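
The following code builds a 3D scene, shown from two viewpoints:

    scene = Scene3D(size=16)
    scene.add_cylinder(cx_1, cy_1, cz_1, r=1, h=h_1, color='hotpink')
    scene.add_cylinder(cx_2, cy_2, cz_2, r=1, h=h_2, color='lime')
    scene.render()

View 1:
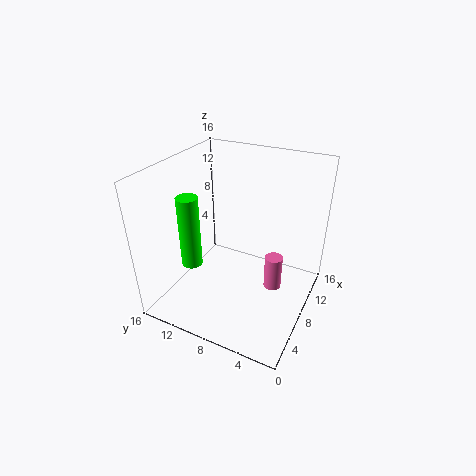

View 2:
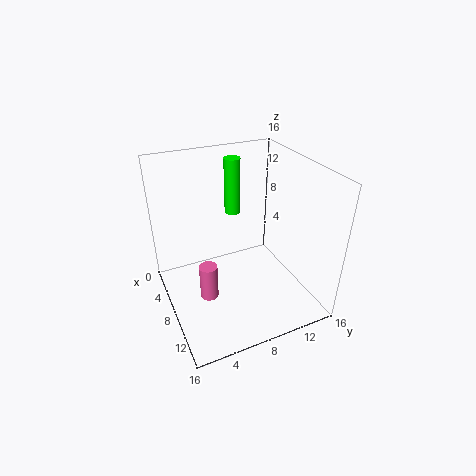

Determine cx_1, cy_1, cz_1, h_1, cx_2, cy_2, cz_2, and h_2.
cx_1 = 9
cy_1 = 4
cz_1 = 2
h_1 = 4
cx_2 = 2
cy_2 = 10
cz_2 = 8
h_2 = 7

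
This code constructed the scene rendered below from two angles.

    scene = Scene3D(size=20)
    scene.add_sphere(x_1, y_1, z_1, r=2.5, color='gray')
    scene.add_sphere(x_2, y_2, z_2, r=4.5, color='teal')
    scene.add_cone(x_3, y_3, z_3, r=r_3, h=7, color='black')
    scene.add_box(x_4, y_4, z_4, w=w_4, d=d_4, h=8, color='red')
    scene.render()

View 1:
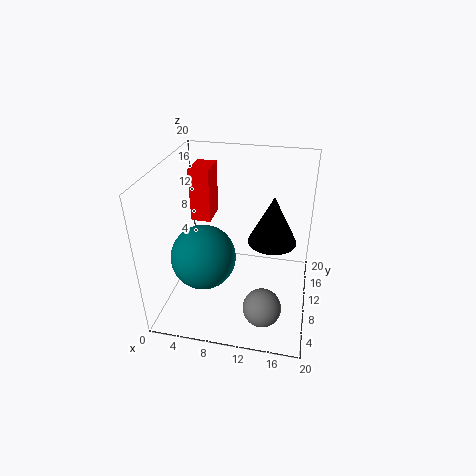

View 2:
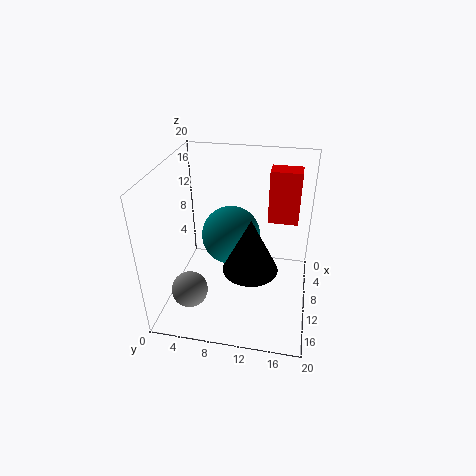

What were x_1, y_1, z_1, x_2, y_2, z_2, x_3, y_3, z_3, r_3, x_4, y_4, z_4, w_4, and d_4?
x_1 = 14.5
y_1 = 4
z_1 = 3.5
x_2 = 5.5
y_2 = 8
z_2 = 7.5
x_3 = 14.5
y_3 = 12.5
z_3 = 8.5
r_3 = 3.5
x_4 = 2
y_4 = 13.5
z_4 = 10
w_4 = 3
d_4 = 4.5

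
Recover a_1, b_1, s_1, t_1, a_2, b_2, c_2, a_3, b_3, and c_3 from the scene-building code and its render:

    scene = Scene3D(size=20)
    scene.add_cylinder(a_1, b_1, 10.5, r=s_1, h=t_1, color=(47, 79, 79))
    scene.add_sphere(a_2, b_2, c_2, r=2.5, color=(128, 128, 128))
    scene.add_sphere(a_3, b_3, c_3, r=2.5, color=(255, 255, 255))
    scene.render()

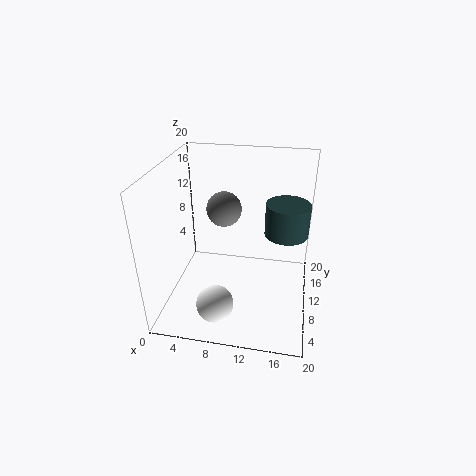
a_1 = 16.5
b_1 = 11.5
s_1 = 3
t_1 = 4.5
a_2 = 7.5
b_2 = 12.5
c_2 = 13
a_3 = 8
b_3 = 4
c_3 = 3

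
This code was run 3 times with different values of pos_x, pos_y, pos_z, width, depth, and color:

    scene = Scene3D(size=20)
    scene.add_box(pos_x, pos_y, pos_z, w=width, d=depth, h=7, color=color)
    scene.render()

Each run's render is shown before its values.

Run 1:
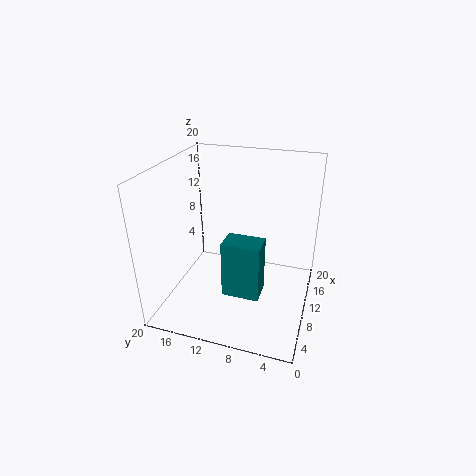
pos_x = 2
pos_y = 5
pos_z = 6.5
width = 3
depth = 4.5
color = 'teal'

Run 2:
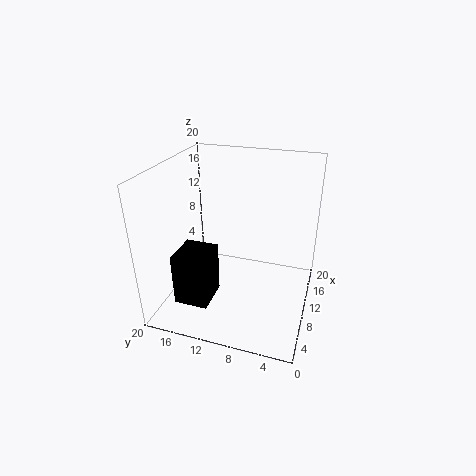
pos_x = 2.5
pos_y = 12
pos_z = 3
width = 5
depth = 4.5
color = 'black'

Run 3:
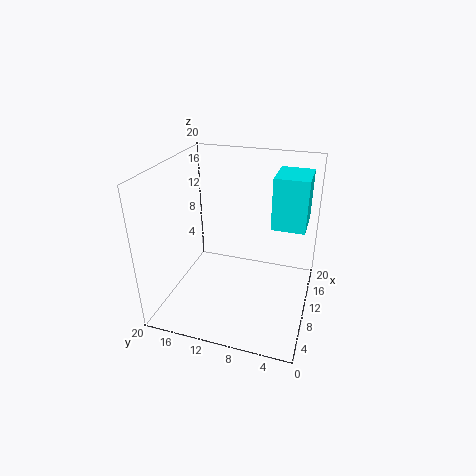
pos_x = 10
pos_y = 1
pos_z = 12
width = 5.5
depth = 4.5
color = 'cyan'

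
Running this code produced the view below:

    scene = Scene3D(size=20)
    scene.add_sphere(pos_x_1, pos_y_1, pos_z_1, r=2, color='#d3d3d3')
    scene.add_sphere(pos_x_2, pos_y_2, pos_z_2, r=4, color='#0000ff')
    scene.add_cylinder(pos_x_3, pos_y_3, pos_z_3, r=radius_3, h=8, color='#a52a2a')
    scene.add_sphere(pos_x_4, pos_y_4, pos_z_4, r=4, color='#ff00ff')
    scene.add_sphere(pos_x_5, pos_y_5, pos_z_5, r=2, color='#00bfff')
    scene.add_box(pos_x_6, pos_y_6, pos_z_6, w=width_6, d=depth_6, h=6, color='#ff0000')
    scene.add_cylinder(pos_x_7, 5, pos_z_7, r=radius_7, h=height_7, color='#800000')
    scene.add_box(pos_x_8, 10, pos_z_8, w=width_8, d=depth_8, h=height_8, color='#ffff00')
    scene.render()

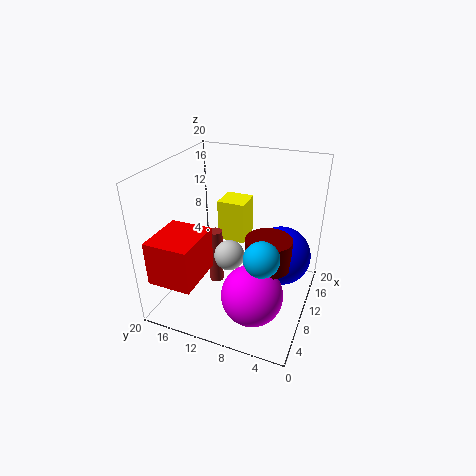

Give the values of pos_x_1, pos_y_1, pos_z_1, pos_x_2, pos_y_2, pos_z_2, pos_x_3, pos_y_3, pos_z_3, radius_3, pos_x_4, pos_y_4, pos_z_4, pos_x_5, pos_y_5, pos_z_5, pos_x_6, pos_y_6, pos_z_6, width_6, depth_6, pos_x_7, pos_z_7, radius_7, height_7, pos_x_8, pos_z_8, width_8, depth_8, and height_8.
pos_x_1 = 7; pos_y_1 = 10; pos_z_1 = 9; pos_x_2 = 11; pos_y_2 = 4; pos_z_2 = 8; pos_x_3 = 9; pos_y_3 = 13; pos_z_3 = 3; radius_3 = 1; pos_x_4 = 5; pos_y_4 = 6; pos_z_4 = 5; pos_x_5 = 2; pos_y_5 = 4; pos_z_5 = 13; pos_x_6 = 1; pos_y_6 = 13; pos_z_6 = 6; width_6 = 7; depth_6 = 6; pos_x_7 = 8; pos_z_7 = 8; radius_7 = 3; height_7 = 4; pos_x_8 = 12; pos_z_8 = 8; width_8 = 4; depth_8 = 4; height_8 = 6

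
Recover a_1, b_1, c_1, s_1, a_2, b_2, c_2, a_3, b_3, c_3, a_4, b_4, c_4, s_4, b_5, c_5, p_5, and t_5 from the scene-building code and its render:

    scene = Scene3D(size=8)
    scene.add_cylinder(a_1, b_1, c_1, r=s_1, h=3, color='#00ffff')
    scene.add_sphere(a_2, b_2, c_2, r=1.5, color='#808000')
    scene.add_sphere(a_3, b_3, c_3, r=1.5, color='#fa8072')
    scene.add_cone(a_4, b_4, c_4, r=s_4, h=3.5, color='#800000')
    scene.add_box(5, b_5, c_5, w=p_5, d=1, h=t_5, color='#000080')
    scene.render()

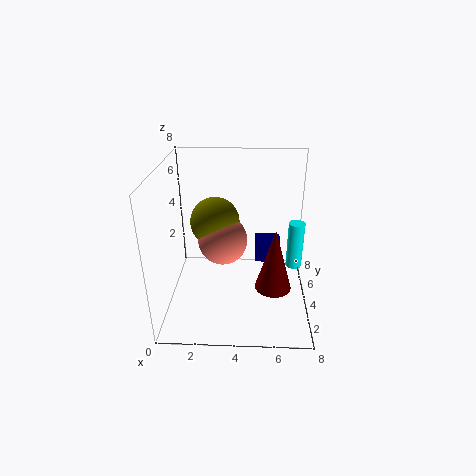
a_1 = 7.5; b_1 = 6; c_1 = 1; s_1 = 0.5; a_2 = 2.5; b_2 = 6; c_2 = 4; a_3 = 3; b_3 = 5.5; c_3 = 3; a_4 = 6; b_4 = 3; c_4 = 1.5; s_4 = 1; b_5 = 5.5; c_5 = 1.5; p_5 = 1.5; t_5 = 1.5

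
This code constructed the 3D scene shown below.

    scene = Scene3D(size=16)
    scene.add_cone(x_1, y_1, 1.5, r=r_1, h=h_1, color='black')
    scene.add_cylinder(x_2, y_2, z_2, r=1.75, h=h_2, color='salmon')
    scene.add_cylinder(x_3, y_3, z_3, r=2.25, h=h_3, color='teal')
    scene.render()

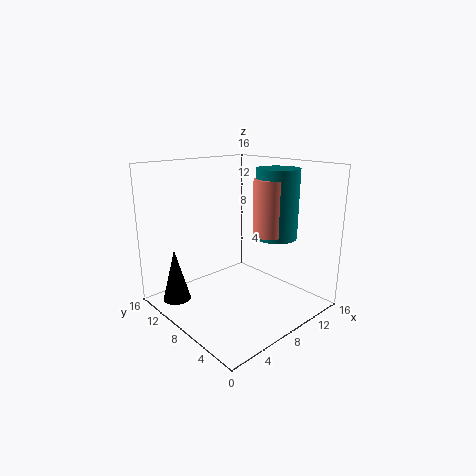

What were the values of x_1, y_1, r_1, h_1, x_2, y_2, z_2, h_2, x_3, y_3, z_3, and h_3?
x_1 = 1.75; y_1 = 11.25; r_1 = 1.5; h_1 = 5.75; x_2 = 9.25; y_2 = 4.5; z_2 = 9; h_2 = 5.75; x_3 = 10.25; y_3 = 4.5; z_3 = 8.5; h_3 = 7.25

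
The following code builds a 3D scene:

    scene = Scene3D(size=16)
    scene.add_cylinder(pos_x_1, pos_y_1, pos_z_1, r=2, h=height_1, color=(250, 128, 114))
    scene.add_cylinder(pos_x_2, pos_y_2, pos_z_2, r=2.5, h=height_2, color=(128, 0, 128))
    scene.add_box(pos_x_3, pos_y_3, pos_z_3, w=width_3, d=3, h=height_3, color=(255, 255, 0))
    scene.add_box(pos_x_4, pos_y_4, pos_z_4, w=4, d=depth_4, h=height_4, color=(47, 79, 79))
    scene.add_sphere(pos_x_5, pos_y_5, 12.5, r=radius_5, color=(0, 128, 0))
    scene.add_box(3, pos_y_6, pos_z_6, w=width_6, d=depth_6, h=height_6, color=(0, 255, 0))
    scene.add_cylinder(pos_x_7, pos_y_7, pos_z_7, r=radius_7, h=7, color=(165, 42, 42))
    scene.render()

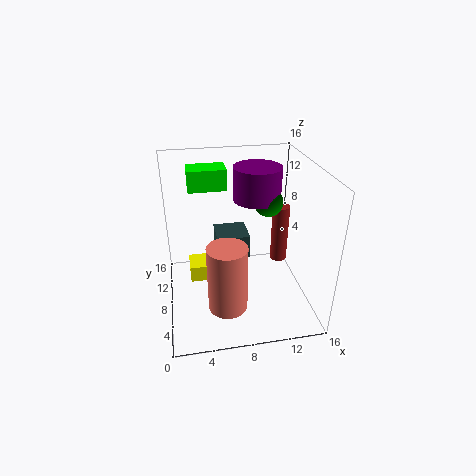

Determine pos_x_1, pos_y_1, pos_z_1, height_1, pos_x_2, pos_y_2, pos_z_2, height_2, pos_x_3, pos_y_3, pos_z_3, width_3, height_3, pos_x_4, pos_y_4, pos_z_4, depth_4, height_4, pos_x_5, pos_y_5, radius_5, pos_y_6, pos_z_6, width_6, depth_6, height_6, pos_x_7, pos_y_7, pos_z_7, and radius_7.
pos_x_1 = 6; pos_y_1 = 3; pos_z_1 = 3; height_1 = 7; pos_x_2 = 10; pos_y_2 = 8; pos_z_2 = 12.5; height_2 = 3.5; pos_x_3 = 2.5; pos_y_3 = 9.5; pos_z_3 = 1.5; width_3 = 4; height_3 = 2; pos_x_4 = 6; pos_y_4 = 10.5; pos_z_4 = 3.5; depth_4 = 4; height_4 = 3; pos_x_5 = 11; pos_y_5 = 7; radius_5 = 1.5; pos_y_6 = 12; pos_z_6 = 12; width_6 = 4.5; depth_6 = 3; height_6 = 2.5; pos_x_7 = 13.5; pos_y_7 = 10; pos_z_7 = 3.5; radius_7 = 1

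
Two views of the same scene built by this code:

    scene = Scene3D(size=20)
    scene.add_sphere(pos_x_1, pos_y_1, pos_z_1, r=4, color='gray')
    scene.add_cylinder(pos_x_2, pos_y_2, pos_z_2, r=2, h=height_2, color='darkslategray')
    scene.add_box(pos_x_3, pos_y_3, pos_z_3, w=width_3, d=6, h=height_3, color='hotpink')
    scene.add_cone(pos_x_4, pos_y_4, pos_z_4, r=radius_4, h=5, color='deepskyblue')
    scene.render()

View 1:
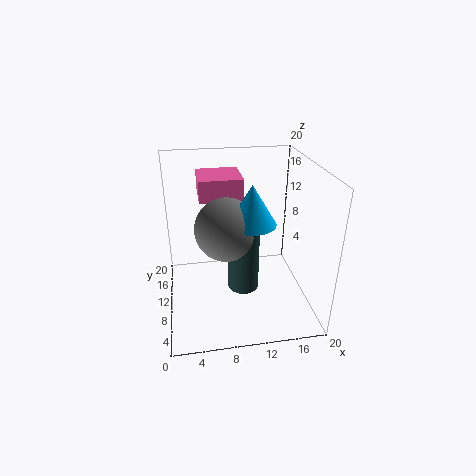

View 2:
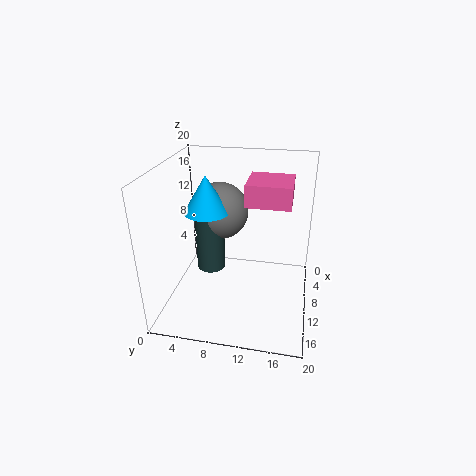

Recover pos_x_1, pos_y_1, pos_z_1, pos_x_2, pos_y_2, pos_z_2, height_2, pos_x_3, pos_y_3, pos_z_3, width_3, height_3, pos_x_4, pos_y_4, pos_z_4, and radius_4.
pos_x_1 = 8; pos_y_1 = 7; pos_z_1 = 13; pos_x_2 = 10; pos_y_2 = 6; pos_z_2 = 5; height_2 = 9; pos_x_3 = 5; pos_y_3 = 11; pos_z_3 = 15; width_3 = 6; height_3 = 3; pos_x_4 = 11; pos_y_4 = 6; pos_z_4 = 14; radius_4 = 3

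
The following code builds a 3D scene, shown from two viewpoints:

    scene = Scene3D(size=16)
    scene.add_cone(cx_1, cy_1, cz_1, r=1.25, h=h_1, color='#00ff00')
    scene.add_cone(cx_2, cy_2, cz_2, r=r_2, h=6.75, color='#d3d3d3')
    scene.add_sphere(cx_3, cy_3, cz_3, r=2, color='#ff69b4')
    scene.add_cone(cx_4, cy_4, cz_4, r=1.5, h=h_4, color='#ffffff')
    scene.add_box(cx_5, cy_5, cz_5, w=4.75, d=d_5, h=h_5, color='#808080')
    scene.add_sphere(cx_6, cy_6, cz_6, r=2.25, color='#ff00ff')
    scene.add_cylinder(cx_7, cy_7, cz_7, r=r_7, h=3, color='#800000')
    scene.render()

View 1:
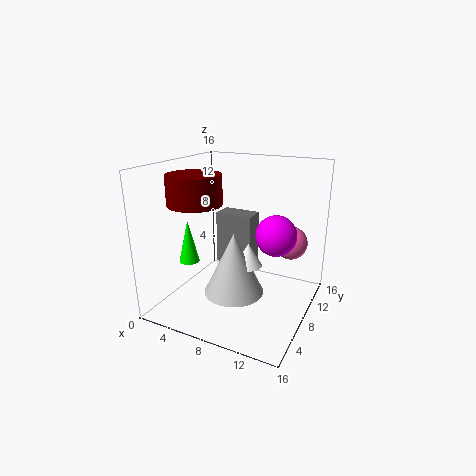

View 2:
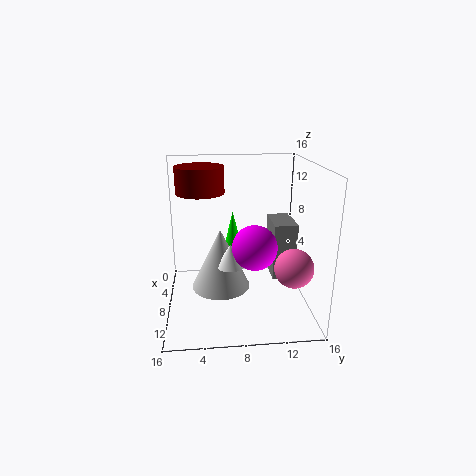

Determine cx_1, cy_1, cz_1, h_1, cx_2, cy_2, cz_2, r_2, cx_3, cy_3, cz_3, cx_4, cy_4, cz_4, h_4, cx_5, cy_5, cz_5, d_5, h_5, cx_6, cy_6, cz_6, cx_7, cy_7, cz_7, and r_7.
cx_1 = 1.25; cy_1 = 8; cz_1 = 3.75; h_1 = 5.25; cx_2 = 8.5; cy_2 = 6; cz_2 = 2.5; r_2 = 3.25; cx_3 = 12.5; cy_3 = 13.25; cz_3 = 6.25; cx_4 = 9.75; cy_4 = 7; cz_4 = 5.5; h_4 = 2.5; cx_5 = 2.75; cy_5 = 12.25; cz_5 = 2.25; d_5 = 2.75; h_5 = 6.75; cx_6 = 12; cy_6 = 9.25; cz_6 = 8.5; cx_7 = 5.25; cy_7 = 4; cz_7 = 12.5; r_7 = 2.75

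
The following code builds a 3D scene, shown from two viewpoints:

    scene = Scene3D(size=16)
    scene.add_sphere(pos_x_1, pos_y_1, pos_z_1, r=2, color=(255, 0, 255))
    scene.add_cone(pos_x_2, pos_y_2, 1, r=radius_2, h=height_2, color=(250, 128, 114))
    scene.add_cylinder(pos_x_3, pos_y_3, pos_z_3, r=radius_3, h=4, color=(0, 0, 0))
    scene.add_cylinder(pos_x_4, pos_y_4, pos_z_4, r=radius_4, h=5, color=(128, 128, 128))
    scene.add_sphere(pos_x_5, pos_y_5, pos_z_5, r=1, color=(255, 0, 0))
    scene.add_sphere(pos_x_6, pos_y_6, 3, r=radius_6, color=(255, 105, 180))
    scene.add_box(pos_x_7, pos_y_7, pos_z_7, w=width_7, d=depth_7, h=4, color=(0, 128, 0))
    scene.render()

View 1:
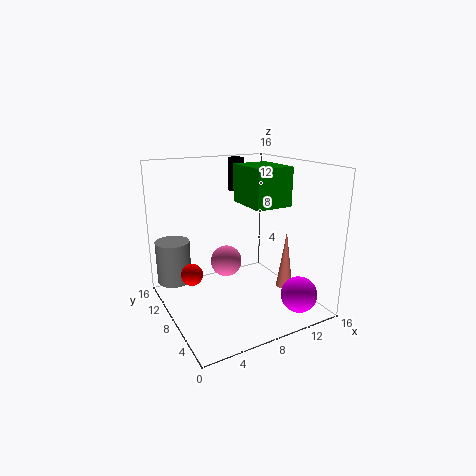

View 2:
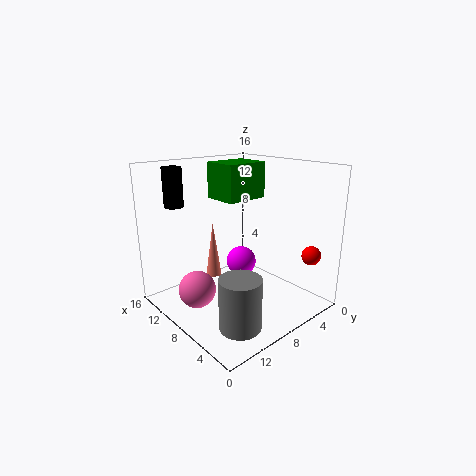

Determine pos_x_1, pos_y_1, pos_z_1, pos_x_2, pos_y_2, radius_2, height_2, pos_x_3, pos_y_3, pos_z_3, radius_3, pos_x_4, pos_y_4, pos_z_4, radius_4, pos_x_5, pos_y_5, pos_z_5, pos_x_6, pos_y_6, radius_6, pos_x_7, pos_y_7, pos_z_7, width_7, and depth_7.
pos_x_1 = 13; pos_y_1 = 3; pos_z_1 = 2; pos_x_2 = 14; pos_y_2 = 7; radius_2 = 1; height_2 = 7; pos_x_3 = 11; pos_y_3 = 14; pos_z_3 = 12; radius_3 = 1; pos_x_4 = 2; pos_y_4 = 13; pos_z_4 = 2; radius_4 = 2; pos_x_5 = 1; pos_y_5 = 4; pos_z_5 = 7; pos_x_6 = 9; pos_y_6 = 13; radius_6 = 2; pos_x_7 = 8; pos_y_7 = 4; pos_z_7 = 12; width_7 = 4; depth_7 = 5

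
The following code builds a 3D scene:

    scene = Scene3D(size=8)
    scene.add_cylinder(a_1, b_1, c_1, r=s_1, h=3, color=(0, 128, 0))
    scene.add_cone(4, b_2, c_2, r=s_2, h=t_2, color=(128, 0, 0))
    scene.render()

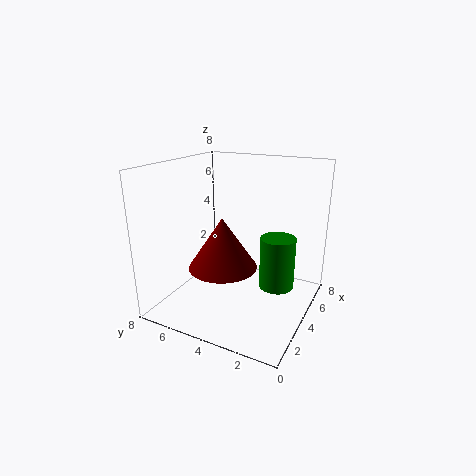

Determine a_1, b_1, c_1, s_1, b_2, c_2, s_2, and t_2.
a_1 = 5; b_1 = 2; c_1 = 1; s_1 = 1; b_2 = 5; c_2 = 2; s_2 = 2; t_2 = 3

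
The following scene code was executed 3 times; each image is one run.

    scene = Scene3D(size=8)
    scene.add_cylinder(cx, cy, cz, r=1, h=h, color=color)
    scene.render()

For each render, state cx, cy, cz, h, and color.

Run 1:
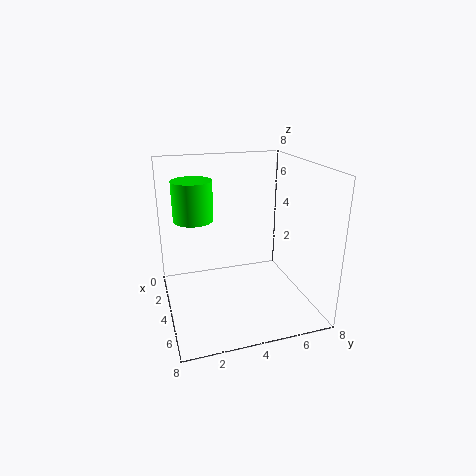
cx = 4.5
cy = 1.5
cz = 5.5
h = 2
color = 'lime'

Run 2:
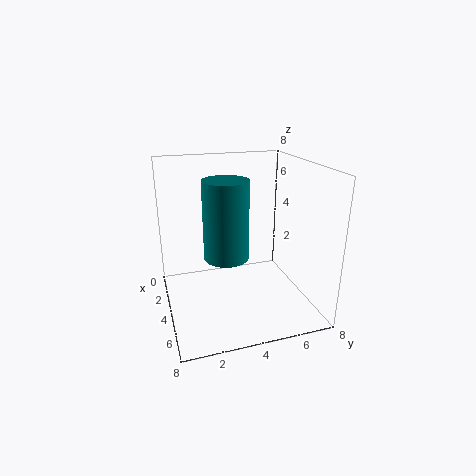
cx = 7
cy = 2.5
cz = 4.5
h = 3.5
color = 'teal'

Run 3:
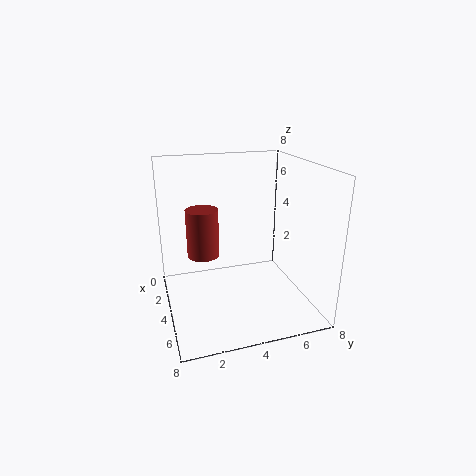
cx = 1.5
cy = 2.5
cz = 2
h = 3
color = 'brown'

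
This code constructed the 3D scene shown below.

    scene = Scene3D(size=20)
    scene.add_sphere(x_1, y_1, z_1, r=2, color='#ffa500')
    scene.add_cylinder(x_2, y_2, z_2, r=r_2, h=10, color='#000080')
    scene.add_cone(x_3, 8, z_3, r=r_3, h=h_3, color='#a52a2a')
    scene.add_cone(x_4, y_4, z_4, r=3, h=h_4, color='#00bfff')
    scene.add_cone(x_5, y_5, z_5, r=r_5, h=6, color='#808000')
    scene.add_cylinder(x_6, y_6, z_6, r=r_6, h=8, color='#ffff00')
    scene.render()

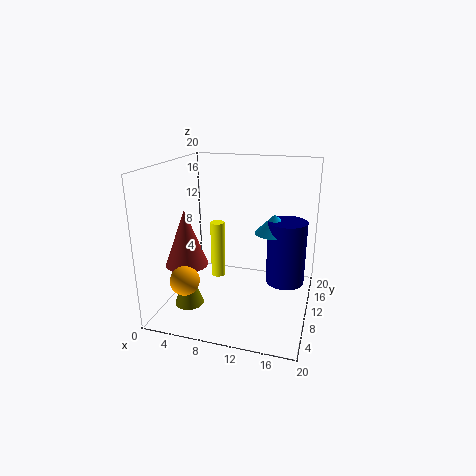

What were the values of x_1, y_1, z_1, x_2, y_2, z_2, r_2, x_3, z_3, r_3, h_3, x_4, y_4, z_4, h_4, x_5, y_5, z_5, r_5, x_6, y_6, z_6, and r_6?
x_1 = 4
y_1 = 5
z_1 = 5
x_2 = 16
y_2 = 16
z_2 = 1
r_2 = 3
x_3 = 3
z_3 = 6
r_3 = 3
h_3 = 8
x_4 = 14
y_4 = 16
z_4 = 9
h_4 = 3
x_5 = 4
y_5 = 6
z_5 = 1
r_5 = 2
x_6 = 7
y_6 = 10
z_6 = 4
r_6 = 1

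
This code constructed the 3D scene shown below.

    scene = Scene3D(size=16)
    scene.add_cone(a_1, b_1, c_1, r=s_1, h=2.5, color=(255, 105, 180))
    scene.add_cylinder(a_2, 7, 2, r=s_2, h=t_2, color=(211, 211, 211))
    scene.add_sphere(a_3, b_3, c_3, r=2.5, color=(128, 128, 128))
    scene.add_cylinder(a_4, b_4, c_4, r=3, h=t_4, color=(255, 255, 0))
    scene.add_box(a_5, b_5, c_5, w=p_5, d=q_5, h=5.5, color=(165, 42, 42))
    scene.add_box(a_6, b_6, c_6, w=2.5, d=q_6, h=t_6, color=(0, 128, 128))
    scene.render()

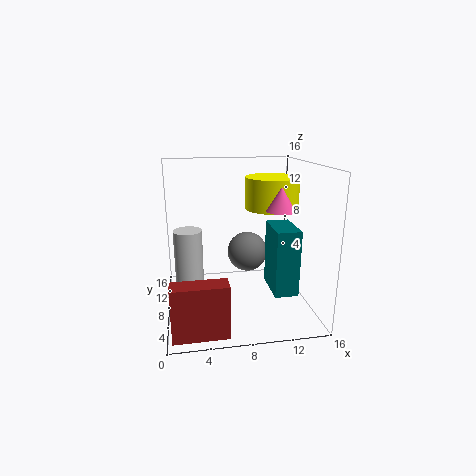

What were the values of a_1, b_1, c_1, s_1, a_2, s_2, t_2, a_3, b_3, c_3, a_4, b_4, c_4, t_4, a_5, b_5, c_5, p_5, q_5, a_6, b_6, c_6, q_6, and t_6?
a_1 = 12, b_1 = 5.5, c_1 = 11.5, s_1 = 1.5, a_2 = 2.5, s_2 = 1.5, t_2 = 7.5, a_3 = 10, b_3 = 12.5, c_3 = 4.5, a_4 = 12, b_4 = 9, c_4 = 11, t_4 = 3.5, a_5 = 0.5, b_5 = 0.5, c_5 = 0.5, p_5 = 5.5, q_5 = 2, a_6 = 11, b_6 = 3, c_6 = 3, q_6 = 4.5, t_6 = 7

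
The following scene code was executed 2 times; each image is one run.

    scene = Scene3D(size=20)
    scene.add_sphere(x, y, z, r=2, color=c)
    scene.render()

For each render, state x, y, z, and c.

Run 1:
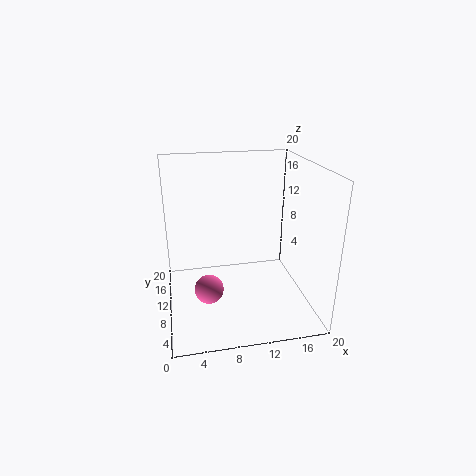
x = 5.5
y = 8
z = 3.5
c = 'hotpink'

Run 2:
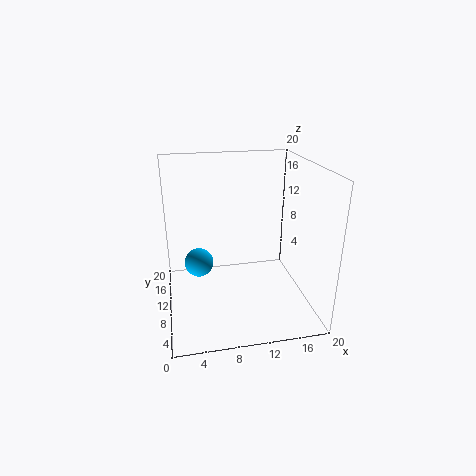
x = 4.5
y = 10.5
z = 6.5
c = 'deepskyblue'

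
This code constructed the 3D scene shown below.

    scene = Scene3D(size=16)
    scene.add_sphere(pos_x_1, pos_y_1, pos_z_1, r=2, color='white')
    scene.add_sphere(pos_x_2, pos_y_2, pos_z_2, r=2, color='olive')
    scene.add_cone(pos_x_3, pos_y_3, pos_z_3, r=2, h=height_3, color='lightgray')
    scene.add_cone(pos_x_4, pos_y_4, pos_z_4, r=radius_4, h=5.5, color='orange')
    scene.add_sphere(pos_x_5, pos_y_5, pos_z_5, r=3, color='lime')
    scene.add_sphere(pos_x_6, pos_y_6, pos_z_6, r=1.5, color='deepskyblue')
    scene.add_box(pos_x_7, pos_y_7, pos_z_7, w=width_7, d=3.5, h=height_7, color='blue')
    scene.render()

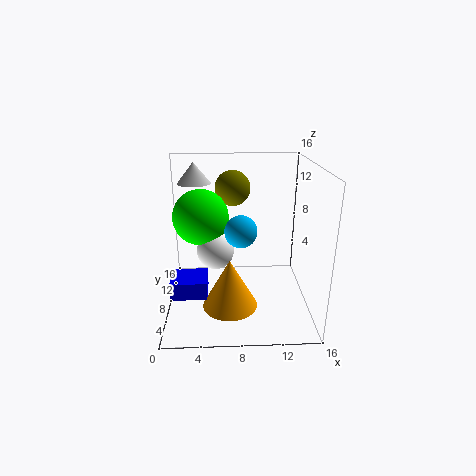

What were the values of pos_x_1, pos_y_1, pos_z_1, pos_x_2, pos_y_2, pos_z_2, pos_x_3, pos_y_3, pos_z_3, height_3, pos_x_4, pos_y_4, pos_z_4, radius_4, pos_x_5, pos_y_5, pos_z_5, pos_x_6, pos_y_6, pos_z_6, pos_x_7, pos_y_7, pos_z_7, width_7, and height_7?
pos_x_1 = 5.5, pos_y_1 = 7, pos_z_1 = 7, pos_x_2 = 7.5, pos_y_2 = 10.5, pos_z_2 = 13, pos_x_3 = 3, pos_y_3 = 13, pos_z_3 = 13, height_3 = 2.5, pos_x_4 = 7, pos_y_4 = 5.5, pos_z_4 = 1, radius_4 = 3, pos_x_5 = 4, pos_y_5 = 8, pos_z_5 = 10.5, pos_x_6 = 8, pos_y_6 = 2.5, pos_z_6 = 11, pos_x_7 = 0.5, pos_y_7 = 5, pos_z_7 = 2, width_7 = 4, height_7 = 2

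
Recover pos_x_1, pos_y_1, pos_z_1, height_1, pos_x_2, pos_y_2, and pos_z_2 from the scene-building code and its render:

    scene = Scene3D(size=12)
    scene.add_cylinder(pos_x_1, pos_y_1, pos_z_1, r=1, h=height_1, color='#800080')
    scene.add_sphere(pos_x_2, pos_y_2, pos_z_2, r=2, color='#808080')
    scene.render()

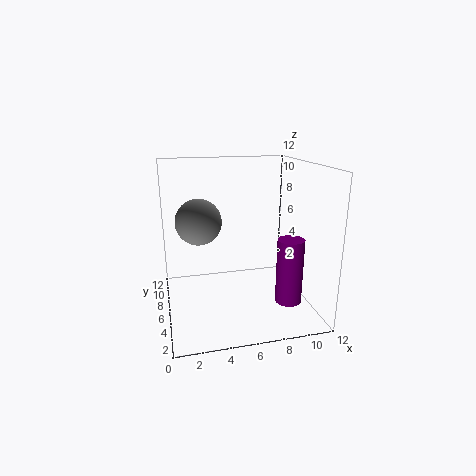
pos_x_1 = 9
pos_y_1 = 2
pos_z_1 = 2
height_1 = 5
pos_x_2 = 3
pos_y_2 = 8
pos_z_2 = 7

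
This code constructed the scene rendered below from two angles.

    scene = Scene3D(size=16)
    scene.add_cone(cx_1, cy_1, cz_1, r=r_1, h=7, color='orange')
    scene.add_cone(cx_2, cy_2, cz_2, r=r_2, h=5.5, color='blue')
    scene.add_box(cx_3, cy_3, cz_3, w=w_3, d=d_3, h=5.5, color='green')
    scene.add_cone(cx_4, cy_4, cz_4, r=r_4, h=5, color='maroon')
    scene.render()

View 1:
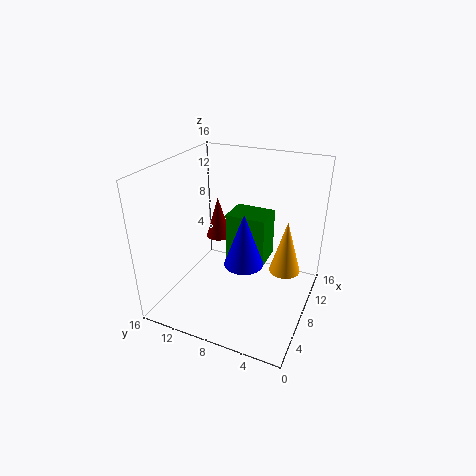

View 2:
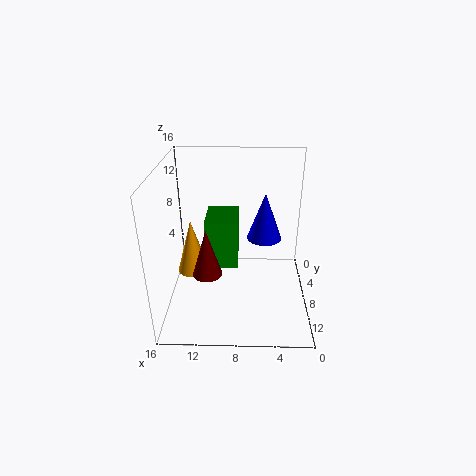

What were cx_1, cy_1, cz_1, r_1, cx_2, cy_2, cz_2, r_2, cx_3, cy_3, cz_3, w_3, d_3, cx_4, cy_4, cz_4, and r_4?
cx_1 = 14
cy_1 = 4
cz_1 = 1
r_1 = 2
cx_2 = 5
cy_2 = 6
cz_2 = 7
r_2 = 2
cx_3 = 8
cy_3 = 5
cz_3 = 5
w_3 = 3.5
d_3 = 4.5
cx_4 = 11
cy_4 = 12
cz_4 = 6
r_4 = 1.5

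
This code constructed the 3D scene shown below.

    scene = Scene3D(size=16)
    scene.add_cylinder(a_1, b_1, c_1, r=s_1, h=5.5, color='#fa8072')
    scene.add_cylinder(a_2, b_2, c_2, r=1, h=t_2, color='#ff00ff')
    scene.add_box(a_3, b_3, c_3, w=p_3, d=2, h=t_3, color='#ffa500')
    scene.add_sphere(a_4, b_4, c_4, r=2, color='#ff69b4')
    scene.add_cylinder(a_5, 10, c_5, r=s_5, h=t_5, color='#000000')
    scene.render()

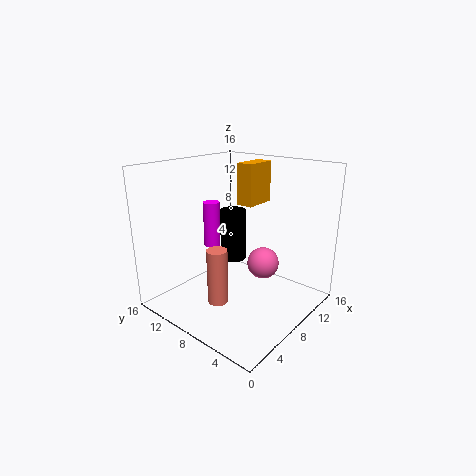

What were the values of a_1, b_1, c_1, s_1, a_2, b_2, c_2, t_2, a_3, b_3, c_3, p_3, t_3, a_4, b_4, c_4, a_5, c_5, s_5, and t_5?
a_1 = 2.5
b_1 = 6
c_1 = 3.5
s_1 = 1
a_2 = 9
b_2 = 13
c_2 = 5.5
t_2 = 5.5
a_3 = 11.5
b_3 = 9
c_3 = 10.5
p_3 = 4
t_3 = 5
a_4 = 13
b_4 = 8
c_4 = 3
a_5 = 9.5
c_5 = 4.5
s_5 = 1.5
t_5 = 6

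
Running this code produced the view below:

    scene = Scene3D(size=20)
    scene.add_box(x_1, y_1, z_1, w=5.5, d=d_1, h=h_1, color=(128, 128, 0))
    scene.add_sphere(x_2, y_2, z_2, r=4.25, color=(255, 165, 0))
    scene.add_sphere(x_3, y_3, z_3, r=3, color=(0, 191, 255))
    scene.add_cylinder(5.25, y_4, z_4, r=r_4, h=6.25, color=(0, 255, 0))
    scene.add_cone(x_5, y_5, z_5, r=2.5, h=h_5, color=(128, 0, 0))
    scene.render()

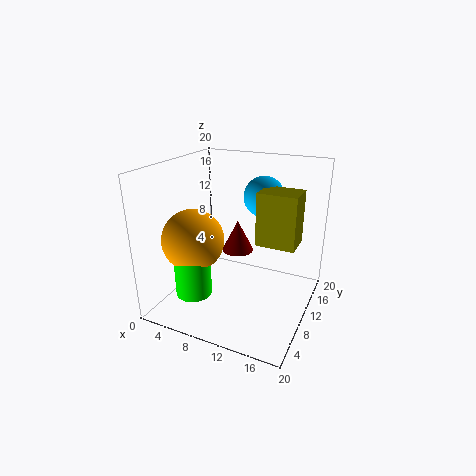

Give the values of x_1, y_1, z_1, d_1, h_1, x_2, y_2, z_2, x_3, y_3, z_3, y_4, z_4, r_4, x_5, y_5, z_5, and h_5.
x_1 = 12.25
y_1 = 10.75
z_1 = 9
d_1 = 4.25
h_1 = 7.5
x_2 = 4.75
y_2 = 6.75
z_2 = 10
x_3 = 11.5
y_3 = 15.75
z_3 = 14.5
y_4 = 5.5
z_4 = 2.5
r_4 = 2.5
x_5 = 7.25
y_5 = 15.75
z_5 = 5
h_5 = 5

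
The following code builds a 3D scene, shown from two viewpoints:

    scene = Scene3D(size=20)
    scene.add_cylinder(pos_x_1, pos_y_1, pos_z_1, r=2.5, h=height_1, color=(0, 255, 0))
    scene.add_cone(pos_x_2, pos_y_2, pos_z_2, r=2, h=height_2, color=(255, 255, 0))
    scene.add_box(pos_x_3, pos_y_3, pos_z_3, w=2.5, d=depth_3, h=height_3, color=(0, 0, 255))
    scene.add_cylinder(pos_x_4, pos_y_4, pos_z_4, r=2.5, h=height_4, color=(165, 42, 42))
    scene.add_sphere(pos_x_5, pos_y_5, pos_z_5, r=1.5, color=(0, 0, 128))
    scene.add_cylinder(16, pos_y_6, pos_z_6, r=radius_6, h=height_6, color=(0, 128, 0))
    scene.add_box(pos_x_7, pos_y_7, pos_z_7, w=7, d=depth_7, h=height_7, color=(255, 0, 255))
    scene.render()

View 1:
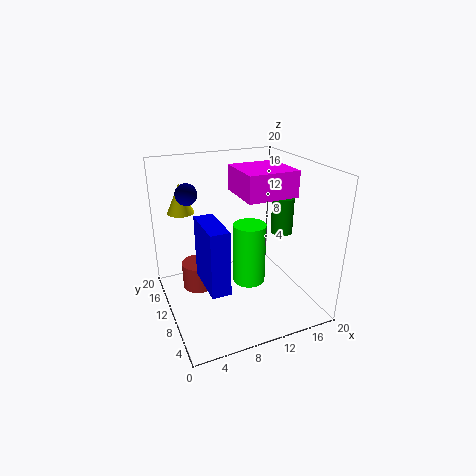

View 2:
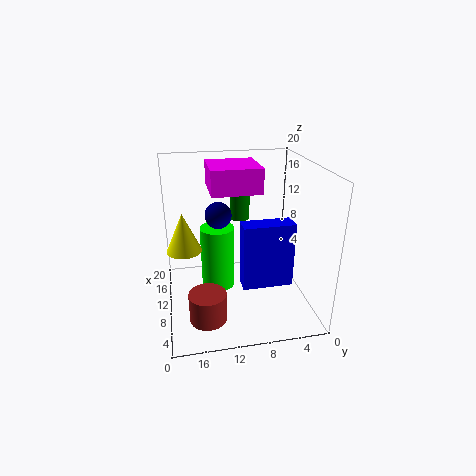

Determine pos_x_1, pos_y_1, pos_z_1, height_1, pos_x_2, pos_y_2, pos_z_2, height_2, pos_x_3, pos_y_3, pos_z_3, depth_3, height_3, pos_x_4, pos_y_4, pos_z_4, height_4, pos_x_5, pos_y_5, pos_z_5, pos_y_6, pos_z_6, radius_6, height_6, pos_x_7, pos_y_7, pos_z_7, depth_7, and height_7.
pos_x_1 = 13; pos_y_1 = 12.5; pos_z_1 = 1; height_1 = 9.5; pos_x_2 = 4; pos_y_2 = 17.5; pos_z_2 = 12; height_2 = 4.5; pos_x_3 = 4; pos_y_3 = 4; pos_z_3 = 5.5; depth_3 = 6.5; height_3 = 8.5; pos_x_4 = 5.5; pos_y_4 = 15; pos_z_4 = 0.5; height_4 = 4; pos_x_5 = 4; pos_y_5 = 13.5; pos_z_5 = 16; pos_y_6 = 8.5; pos_z_6 = 10.5; radius_6 = 1.5; height_6 = 5; pos_x_7 = 10; pos_y_7 = 6.5; pos_z_7 = 16; depth_7 = 7; height_7 = 3.5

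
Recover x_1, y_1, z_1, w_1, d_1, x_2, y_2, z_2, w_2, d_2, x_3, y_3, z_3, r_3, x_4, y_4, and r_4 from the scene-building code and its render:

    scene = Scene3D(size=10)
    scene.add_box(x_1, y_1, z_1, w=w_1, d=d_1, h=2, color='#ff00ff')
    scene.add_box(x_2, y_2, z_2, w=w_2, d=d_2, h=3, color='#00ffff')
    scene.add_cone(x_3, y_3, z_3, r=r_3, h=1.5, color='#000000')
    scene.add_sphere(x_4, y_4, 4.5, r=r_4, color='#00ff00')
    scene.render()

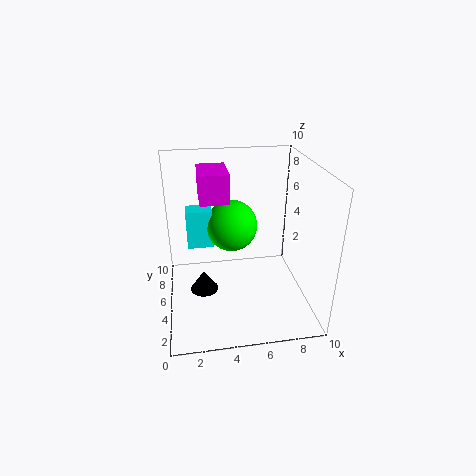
x_1 = 2.5; y_1 = 5; z_1 = 7.5; w_1 = 2; d_1 = 3; x_2 = 1.5; y_2 = 7.5; z_2 = 3; w_2 = 2; d_2 = 1.5; x_3 = 2.5; y_3 = 5; z_3 = 1; r_3 = 1; x_4 = 5; y_4 = 8; r_4 = 2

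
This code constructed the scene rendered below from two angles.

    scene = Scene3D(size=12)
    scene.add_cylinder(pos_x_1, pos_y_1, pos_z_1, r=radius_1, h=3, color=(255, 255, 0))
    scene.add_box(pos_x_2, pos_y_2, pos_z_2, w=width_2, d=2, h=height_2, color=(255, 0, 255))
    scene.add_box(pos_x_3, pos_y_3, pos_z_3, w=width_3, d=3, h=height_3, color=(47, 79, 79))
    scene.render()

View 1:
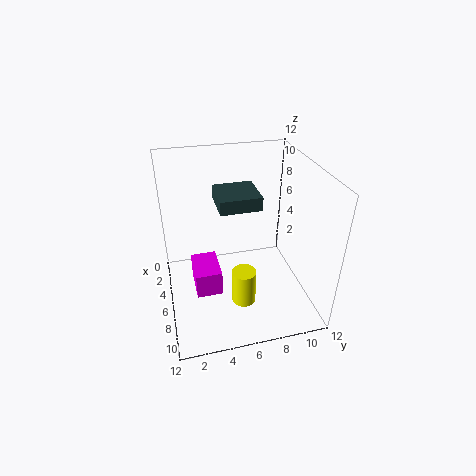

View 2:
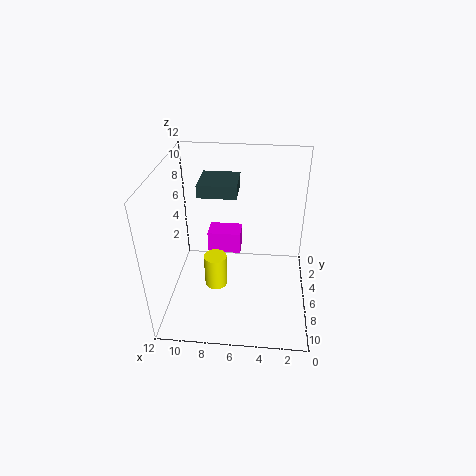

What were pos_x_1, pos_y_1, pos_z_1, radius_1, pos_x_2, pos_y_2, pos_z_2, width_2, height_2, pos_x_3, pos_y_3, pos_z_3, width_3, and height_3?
pos_x_1 = 8; pos_y_1 = 6; pos_z_1 = 1; radius_1 = 1; pos_x_2 = 6; pos_y_2 = 2; pos_z_2 = 3; width_2 = 3; height_2 = 2; pos_x_3 = 6; pos_y_3 = 4; pos_z_3 = 10; width_3 = 3; height_3 = 1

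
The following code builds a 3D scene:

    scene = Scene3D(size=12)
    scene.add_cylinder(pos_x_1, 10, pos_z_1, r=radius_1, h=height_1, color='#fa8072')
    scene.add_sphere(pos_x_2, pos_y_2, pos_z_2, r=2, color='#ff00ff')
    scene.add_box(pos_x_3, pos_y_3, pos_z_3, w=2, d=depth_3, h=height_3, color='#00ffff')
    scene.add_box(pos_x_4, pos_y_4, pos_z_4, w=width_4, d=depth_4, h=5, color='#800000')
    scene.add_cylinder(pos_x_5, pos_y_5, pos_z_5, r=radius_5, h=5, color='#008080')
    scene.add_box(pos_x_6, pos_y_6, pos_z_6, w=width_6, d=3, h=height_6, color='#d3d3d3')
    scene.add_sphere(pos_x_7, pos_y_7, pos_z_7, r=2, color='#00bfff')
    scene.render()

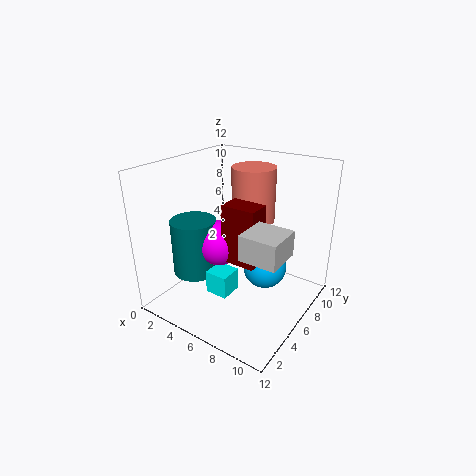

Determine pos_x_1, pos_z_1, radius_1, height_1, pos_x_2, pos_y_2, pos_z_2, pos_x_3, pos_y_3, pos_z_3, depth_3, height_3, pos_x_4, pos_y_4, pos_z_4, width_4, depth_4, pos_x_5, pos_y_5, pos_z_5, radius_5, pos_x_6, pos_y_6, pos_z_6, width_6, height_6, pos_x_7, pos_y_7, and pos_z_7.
pos_x_1 = 5, pos_z_1 = 6, radius_1 = 2, height_1 = 5, pos_x_2 = 4, pos_y_2 = 6, pos_z_2 = 5, pos_x_3 = 4, pos_y_3 = 4, pos_z_3 = 1, depth_3 = 2, height_3 = 2, pos_x_4 = 5, pos_y_4 = 5, pos_z_4 = 4, width_4 = 3, depth_4 = 2, pos_x_5 = 2, pos_y_5 = 5, pos_z_5 = 2, radius_5 = 2, pos_x_6 = 8, pos_y_6 = 3, pos_z_6 = 6, width_6 = 3, height_6 = 2, pos_x_7 = 7, pos_y_7 = 9, pos_z_7 = 2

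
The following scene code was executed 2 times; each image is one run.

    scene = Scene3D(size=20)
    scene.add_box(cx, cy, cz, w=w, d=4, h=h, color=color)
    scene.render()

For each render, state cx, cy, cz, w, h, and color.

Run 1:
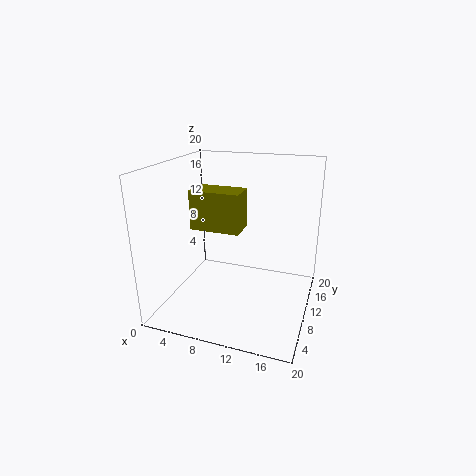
cx = 3.5
cy = 8.5
cz = 11
w = 7
h = 5.5
color = 'olive'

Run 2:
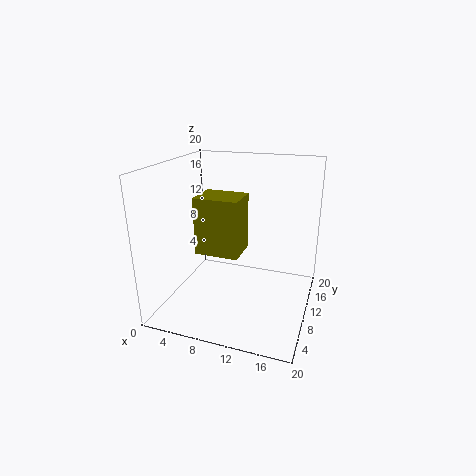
cx = 8
cy = 1
cz = 11.5
w = 5
h = 6.5
color = 'olive'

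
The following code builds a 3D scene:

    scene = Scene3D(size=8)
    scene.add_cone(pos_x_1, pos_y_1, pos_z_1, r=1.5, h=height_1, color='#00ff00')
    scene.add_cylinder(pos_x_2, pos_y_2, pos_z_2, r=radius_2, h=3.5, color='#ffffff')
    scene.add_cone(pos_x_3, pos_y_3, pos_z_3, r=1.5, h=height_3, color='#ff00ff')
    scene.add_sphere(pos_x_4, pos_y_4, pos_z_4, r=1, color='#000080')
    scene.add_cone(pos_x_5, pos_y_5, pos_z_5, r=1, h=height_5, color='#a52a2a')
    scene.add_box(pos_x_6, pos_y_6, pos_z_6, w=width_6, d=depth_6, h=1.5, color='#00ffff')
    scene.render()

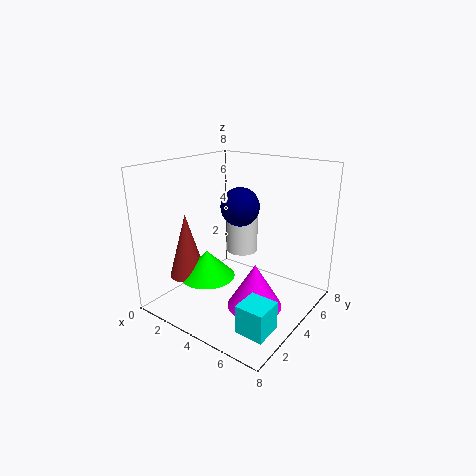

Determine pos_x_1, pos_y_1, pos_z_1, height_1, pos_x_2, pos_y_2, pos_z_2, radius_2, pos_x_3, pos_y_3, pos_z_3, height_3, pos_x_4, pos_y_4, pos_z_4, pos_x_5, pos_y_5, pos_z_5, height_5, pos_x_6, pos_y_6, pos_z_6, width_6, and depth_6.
pos_x_1 = 3
pos_y_1 = 2.5
pos_z_1 = 2
height_1 = 1.5
pos_x_2 = 2.5
pos_y_2 = 6.5
pos_z_2 = 2
radius_2 = 1
pos_x_3 = 5.5
pos_y_3 = 3.5
pos_z_3 = 0.5
height_3 = 2.5
pos_x_4 = 4.5
pos_y_4 = 3.5
pos_z_4 = 6
pos_x_5 = 2
pos_y_5 = 2
pos_z_5 = 2
height_5 = 3.5
pos_x_6 = 6
pos_y_6 = 1
pos_z_6 = 0.5
width_6 = 1.5
depth_6 = 1.5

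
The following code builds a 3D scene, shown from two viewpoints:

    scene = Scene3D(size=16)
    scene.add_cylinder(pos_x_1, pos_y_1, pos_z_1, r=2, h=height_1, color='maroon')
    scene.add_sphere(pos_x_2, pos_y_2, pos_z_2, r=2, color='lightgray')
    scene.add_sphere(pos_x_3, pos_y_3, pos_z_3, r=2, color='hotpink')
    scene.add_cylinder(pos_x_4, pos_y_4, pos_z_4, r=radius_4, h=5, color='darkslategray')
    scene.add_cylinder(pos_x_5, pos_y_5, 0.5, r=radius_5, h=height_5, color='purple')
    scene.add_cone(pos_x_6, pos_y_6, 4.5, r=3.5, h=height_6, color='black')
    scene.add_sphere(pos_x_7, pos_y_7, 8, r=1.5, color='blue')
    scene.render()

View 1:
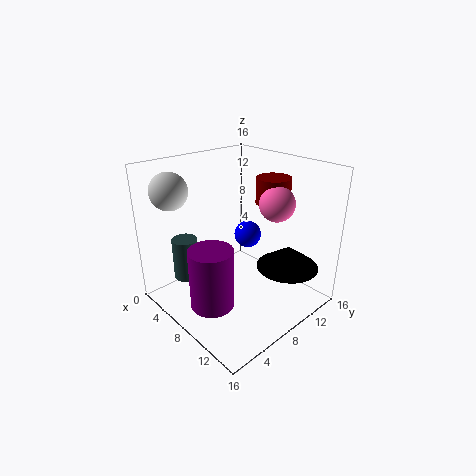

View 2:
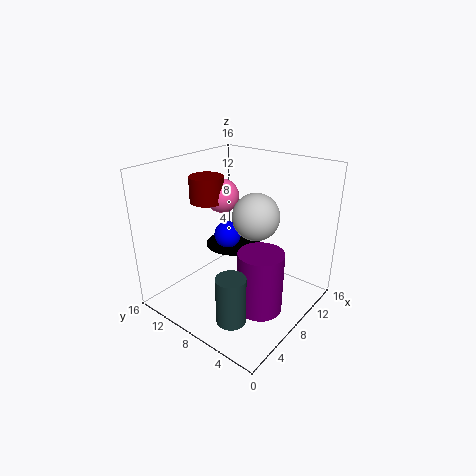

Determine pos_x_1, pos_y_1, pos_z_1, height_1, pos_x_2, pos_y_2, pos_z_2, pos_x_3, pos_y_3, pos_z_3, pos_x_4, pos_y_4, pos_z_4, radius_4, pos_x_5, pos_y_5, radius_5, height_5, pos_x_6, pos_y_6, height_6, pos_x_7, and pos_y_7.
pos_x_1 = 8.5; pos_y_1 = 13; pos_z_1 = 11; height_1 = 3; pos_x_2 = 3.5; pos_y_2 = 2.5; pos_z_2 = 13.5; pos_x_3 = 10; pos_y_3 = 12; pos_z_3 = 11.5; pos_x_4 = 2.5; pos_y_4 = 4.5; pos_z_4 = 2; radius_4 = 1.5; pos_x_5 = 7.5; pos_y_5 = 4.5; radius_5 = 2.5; height_5 = 7; pos_x_6 = 12; pos_y_6 = 12; height_6 = 2.5; pos_x_7 = 8; pos_y_7 = 9.5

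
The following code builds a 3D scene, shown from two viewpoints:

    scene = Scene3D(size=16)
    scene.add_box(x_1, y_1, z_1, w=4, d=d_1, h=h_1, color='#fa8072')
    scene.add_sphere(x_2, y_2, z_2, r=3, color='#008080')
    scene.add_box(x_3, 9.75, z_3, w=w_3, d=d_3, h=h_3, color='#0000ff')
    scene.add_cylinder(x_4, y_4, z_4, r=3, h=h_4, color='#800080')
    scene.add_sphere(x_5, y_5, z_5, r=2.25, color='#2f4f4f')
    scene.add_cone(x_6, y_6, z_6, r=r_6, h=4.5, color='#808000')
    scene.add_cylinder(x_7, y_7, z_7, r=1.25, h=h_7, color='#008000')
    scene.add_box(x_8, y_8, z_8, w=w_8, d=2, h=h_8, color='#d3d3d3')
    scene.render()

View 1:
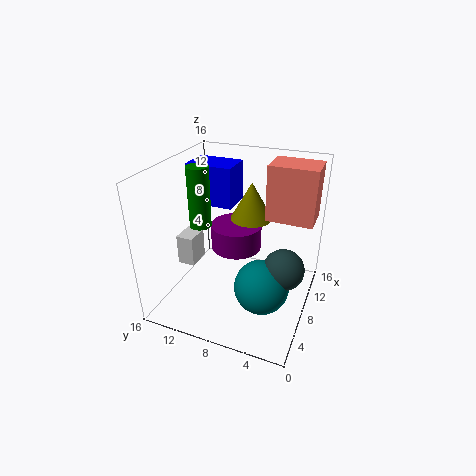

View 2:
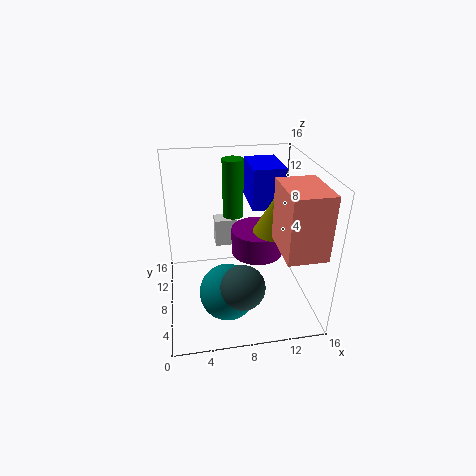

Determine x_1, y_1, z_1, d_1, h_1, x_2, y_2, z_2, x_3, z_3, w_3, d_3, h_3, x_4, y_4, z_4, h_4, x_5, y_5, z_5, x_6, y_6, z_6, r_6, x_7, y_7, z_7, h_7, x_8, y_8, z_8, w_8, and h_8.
x_1 = 11.25, y_1 = 0.5, z_1 = 9, d_1 = 5.5, h_1 = 6.5, x_2 = 6.25, y_2 = 4.5, z_2 = 3.5, x_3 = 10, z_3 = 10.25, w_3 = 3.75, d_3 = 5.5, h_3 = 4.75, x_4 = 10.5, y_4 = 9.25, z_4 = 5.25, h_4 = 3, x_5 = 7.5, y_5 = 2.5, z_5 = 5.5, x_6 = 12.25, y_6 = 8, z_6 = 8.5, r_6 = 2.5, x_7 = 8.25, y_7 = 12.75, z_7 = 8.5, h_7 = 7, x_8 = 6, y_8 = 12.75, z_8 = 4.25, w_8 = 2.75, h_8 = 3.5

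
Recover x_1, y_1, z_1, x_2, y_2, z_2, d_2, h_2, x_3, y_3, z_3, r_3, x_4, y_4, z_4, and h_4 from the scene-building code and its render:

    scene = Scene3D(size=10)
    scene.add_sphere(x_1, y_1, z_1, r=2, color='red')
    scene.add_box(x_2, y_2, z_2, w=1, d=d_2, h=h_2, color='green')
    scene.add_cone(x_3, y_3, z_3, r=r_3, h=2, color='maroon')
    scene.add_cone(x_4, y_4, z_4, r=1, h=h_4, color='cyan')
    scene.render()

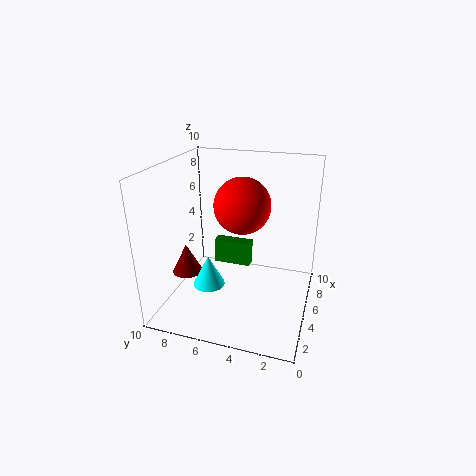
x_1 = 6, y_1 = 5, z_1 = 7, x_2 = 8, y_2 = 5, z_2 = 1, d_2 = 3, h_2 = 2, x_3 = 3, y_3 = 8, z_3 = 3, r_3 = 1, x_4 = 2, y_4 = 6, z_4 = 3, h_4 = 2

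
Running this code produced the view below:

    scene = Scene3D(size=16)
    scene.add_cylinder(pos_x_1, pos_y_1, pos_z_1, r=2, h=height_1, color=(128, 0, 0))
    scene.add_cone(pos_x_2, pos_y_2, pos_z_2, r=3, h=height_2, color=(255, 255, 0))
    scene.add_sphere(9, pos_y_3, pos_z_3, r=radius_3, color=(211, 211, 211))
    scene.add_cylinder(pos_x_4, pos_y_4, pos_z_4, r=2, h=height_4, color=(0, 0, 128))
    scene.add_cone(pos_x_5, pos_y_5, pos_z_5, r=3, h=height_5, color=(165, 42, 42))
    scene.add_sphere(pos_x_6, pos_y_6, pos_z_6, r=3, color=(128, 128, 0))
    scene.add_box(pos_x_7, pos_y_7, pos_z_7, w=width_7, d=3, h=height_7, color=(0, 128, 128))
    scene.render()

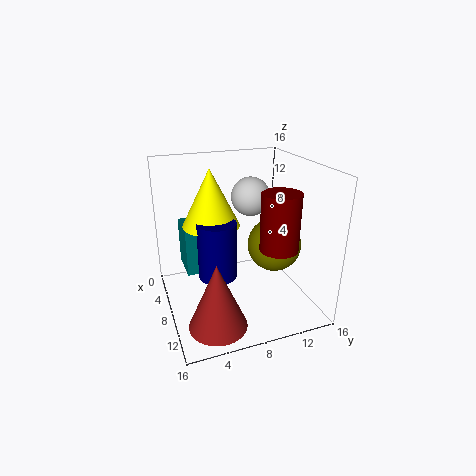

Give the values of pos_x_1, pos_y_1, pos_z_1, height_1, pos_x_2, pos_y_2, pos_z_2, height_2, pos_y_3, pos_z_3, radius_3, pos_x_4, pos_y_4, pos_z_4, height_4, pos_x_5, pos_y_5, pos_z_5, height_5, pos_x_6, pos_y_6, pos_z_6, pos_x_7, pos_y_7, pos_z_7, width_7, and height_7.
pos_x_1 = 12, pos_y_1 = 11, pos_z_1 = 8, height_1 = 6, pos_x_2 = 8, pos_y_2 = 5, pos_z_2 = 10, height_2 = 6, pos_y_3 = 9, pos_z_3 = 13, radius_3 = 2, pos_x_4 = 10, pos_y_4 = 5, pos_z_4 = 5, height_4 = 6, pos_x_5 = 13, pos_y_5 = 4, pos_z_5 = 1, height_5 = 7, pos_x_6 = 9, pos_y_6 = 12, pos_z_6 = 7, pos_x_7 = 5, pos_y_7 = 2, pos_z_7 = 5, width_7 = 4, height_7 = 5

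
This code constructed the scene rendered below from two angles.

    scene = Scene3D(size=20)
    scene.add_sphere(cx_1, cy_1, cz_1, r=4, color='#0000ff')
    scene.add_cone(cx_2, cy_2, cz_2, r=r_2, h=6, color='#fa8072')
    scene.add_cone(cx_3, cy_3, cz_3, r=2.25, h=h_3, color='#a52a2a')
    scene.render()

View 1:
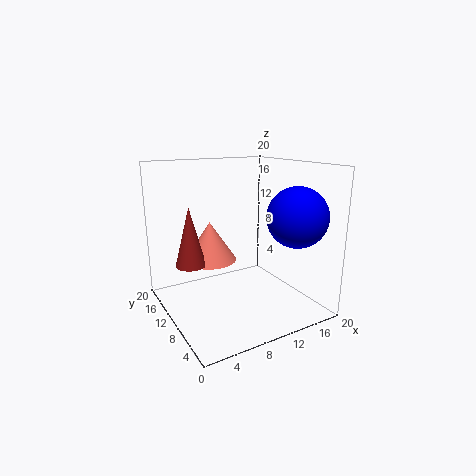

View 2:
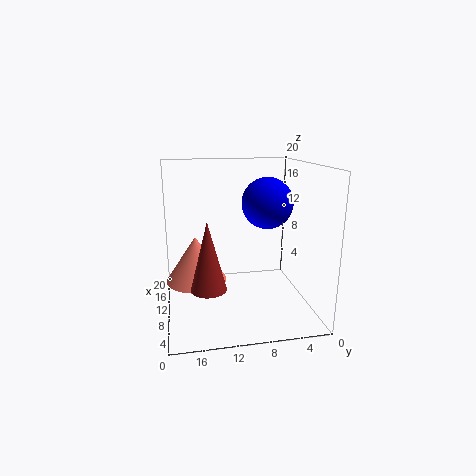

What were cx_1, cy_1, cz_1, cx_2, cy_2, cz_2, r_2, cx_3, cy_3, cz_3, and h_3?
cx_1 = 15.5
cy_1 = 4.25
cz_1 = 13.5
cx_2 = 8.5
cy_2 = 16
cz_2 = 5
r_2 = 4
cx_3 = 4.75
cy_3 = 14.75
cz_3 = 5.25
h_3 = 8.75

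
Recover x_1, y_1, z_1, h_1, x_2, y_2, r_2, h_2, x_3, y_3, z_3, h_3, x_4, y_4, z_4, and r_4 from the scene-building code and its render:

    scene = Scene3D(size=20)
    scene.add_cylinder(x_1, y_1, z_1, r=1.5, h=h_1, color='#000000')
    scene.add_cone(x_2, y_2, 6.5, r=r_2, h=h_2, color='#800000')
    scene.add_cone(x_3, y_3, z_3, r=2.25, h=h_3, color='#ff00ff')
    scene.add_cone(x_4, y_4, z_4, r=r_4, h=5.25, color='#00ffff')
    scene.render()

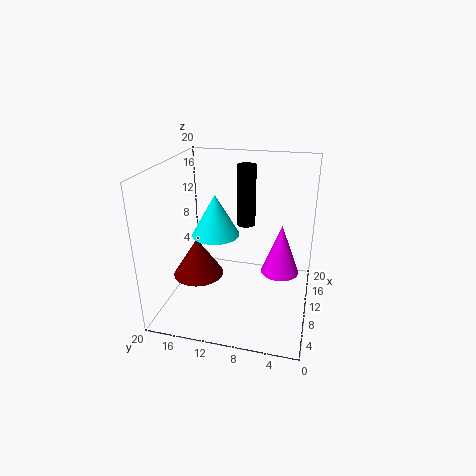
x_1 = 18.25, y_1 = 10.75, z_1 = 8.5, h_1 = 9.75, x_2 = 5.5, y_2 = 14.25, r_2 = 3.25, h_2 = 5, x_3 = 5, y_3 = 3.5, z_3 = 8.75, h_3 = 6, x_4 = 6.5, y_4 = 12, z_4 = 12, r_4 = 3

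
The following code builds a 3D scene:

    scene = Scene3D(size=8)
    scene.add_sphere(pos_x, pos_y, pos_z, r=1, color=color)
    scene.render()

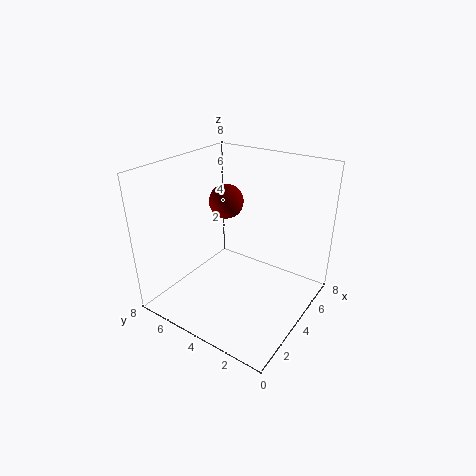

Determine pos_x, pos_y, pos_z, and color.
pos_x = 5
pos_y = 5.5
pos_z = 5.5
color = 'maroon'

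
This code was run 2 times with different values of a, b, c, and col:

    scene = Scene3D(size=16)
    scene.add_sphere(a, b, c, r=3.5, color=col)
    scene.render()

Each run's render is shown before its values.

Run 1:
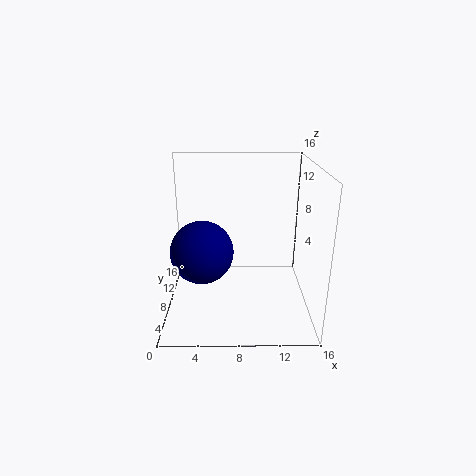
a = 4
b = 7.5
c = 6.5
col = 'navy'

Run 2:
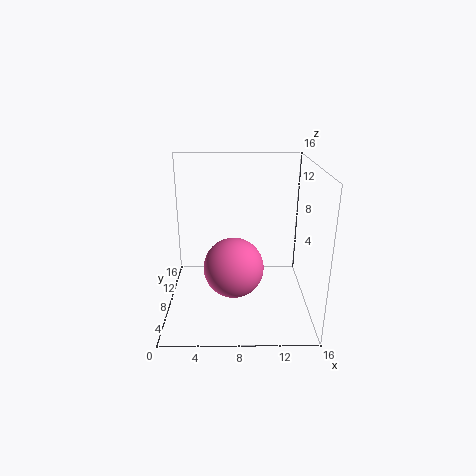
a = 7.5
b = 8.5
c = 4
col = 'hotpink'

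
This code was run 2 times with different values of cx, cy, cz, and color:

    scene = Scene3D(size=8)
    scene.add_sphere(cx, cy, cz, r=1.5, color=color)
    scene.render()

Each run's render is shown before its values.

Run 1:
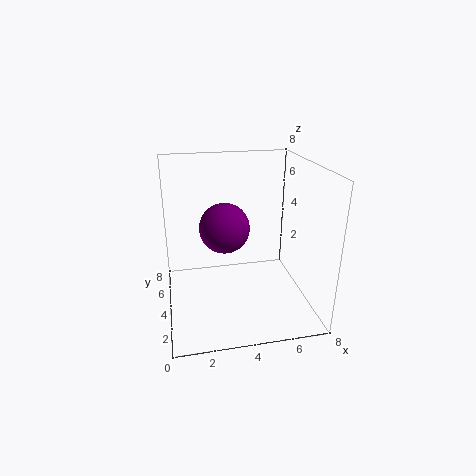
cx = 3.5, cy = 5.5, cz = 4, color = 'purple'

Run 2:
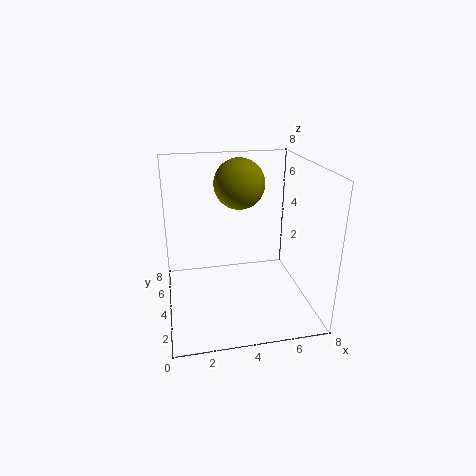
cx = 4.5, cy = 6, cz = 6.5, color = 'olive'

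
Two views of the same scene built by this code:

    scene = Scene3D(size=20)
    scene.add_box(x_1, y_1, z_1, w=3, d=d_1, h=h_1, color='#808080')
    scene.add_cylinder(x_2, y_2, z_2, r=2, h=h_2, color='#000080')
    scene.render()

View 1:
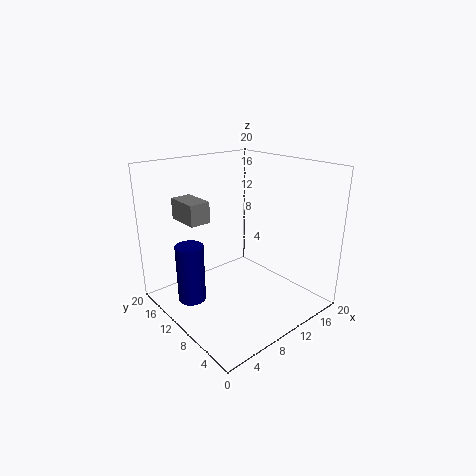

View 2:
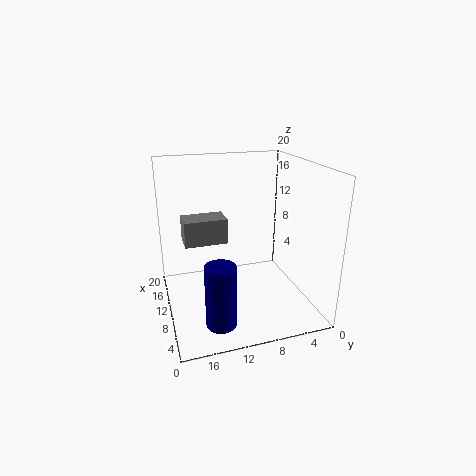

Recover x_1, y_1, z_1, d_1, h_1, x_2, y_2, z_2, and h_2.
x_1 = 4.5
y_1 = 13
z_1 = 12
d_1 = 5
h_1 = 3
x_2 = 4.5
y_2 = 14
z_2 = 0.5
h_2 = 8.5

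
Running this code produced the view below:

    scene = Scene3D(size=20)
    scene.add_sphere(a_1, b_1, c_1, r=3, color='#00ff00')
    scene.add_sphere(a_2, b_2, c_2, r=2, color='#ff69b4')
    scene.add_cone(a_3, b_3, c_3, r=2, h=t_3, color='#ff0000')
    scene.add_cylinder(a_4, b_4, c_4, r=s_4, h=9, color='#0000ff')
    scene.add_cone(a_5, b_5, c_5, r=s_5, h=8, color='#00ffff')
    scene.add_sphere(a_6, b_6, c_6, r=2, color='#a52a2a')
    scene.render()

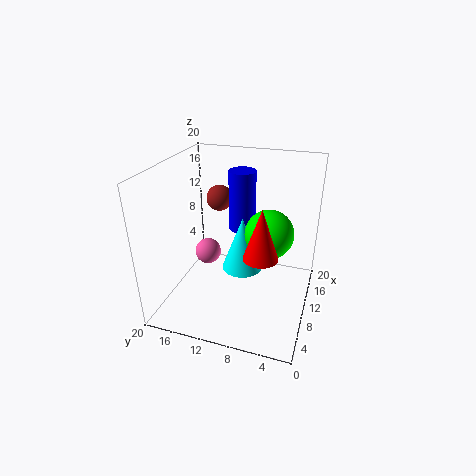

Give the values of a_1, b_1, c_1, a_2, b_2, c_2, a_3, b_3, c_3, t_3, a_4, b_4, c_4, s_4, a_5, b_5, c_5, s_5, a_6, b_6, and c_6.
a_1 = 7, b_1 = 5, c_1 = 13, a_2 = 13, b_2 = 16, c_2 = 5, a_3 = 3, b_3 = 5, c_3 = 12, t_3 = 6, a_4 = 15, b_4 = 11, c_4 = 9, s_4 = 2, a_5 = 12, b_5 = 10, c_5 = 4, s_5 = 3, a_6 = 16, b_6 = 15, c_6 = 13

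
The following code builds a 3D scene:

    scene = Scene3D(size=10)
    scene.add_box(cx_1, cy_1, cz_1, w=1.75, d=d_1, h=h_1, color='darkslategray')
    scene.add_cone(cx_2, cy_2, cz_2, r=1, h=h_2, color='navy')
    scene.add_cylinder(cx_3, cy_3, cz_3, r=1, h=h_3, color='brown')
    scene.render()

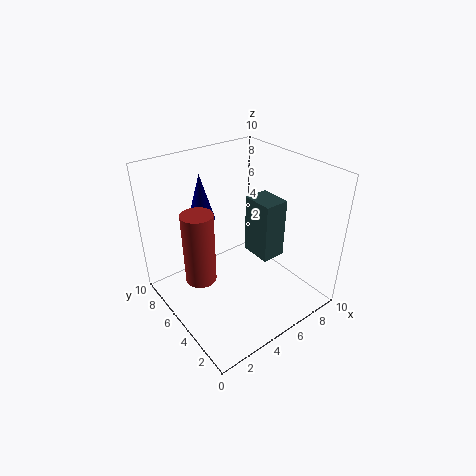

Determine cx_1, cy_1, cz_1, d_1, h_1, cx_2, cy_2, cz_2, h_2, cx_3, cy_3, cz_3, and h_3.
cx_1 = 6.25, cy_1 = 3.5, cz_1 = 3.25, d_1 = 2.25, h_1 = 4.25, cx_2 = 4.25, cy_2 = 8.5, cz_2 = 5.25, h_2 = 3.5, cx_3 = 1.75, cy_3 = 4.75, cz_3 = 3.25, h_3 = 4.75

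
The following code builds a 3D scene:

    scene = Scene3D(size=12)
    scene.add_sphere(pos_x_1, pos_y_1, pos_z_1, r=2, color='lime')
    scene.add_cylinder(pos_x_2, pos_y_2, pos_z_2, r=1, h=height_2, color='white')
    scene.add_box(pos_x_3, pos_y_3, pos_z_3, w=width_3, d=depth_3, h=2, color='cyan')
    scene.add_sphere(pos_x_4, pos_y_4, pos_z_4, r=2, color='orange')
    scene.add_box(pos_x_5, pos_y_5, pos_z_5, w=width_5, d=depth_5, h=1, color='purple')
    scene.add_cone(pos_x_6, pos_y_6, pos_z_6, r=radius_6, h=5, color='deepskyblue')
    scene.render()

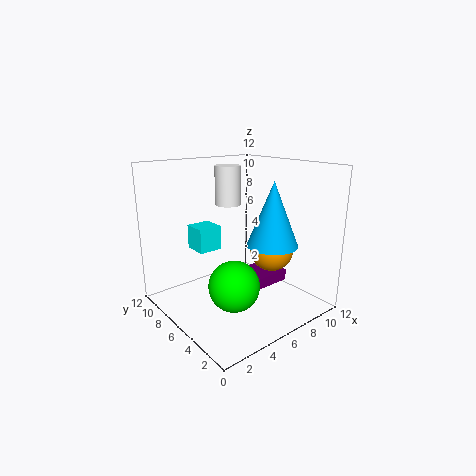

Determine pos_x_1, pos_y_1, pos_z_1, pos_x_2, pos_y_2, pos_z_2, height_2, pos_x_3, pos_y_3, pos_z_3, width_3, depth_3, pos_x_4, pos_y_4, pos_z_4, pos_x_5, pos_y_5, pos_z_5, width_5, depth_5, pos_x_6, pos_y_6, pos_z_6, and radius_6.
pos_x_1 = 4; pos_y_1 = 4; pos_z_1 = 3; pos_x_2 = 5; pos_y_2 = 6; pos_z_2 = 9; height_2 = 3; pos_x_3 = 3; pos_y_3 = 7; pos_z_3 = 5; width_3 = 2; depth_3 = 2; pos_x_4 = 10; pos_y_4 = 6; pos_z_4 = 4; pos_x_5 = 7; pos_y_5 = 5; pos_z_5 = 1; width_5 = 4; depth_5 = 3; pos_x_6 = 7; pos_y_6 = 3; pos_z_6 = 6; radius_6 = 2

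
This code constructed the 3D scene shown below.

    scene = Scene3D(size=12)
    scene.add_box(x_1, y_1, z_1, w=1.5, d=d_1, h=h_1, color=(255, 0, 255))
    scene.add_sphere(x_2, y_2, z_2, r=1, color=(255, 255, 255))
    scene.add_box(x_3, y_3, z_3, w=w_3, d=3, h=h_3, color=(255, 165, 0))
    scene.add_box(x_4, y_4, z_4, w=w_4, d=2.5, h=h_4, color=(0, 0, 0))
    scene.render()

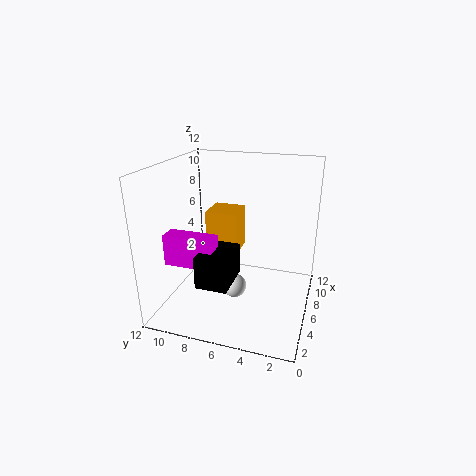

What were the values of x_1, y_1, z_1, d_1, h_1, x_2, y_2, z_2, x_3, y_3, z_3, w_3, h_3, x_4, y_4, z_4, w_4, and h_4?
x_1 = 2.5, y_1 = 7, z_1 = 4.5, d_1 = 4, h_1 = 2.5, x_2 = 5, y_2 = 6, z_2 = 2, x_3 = 8.5, y_3 = 7, z_3 = 3, w_3 = 3, h_3 = 4, x_4 = 1.5, y_4 = 5.5, z_4 = 3.5, w_4 = 3.5, h_4 = 2.5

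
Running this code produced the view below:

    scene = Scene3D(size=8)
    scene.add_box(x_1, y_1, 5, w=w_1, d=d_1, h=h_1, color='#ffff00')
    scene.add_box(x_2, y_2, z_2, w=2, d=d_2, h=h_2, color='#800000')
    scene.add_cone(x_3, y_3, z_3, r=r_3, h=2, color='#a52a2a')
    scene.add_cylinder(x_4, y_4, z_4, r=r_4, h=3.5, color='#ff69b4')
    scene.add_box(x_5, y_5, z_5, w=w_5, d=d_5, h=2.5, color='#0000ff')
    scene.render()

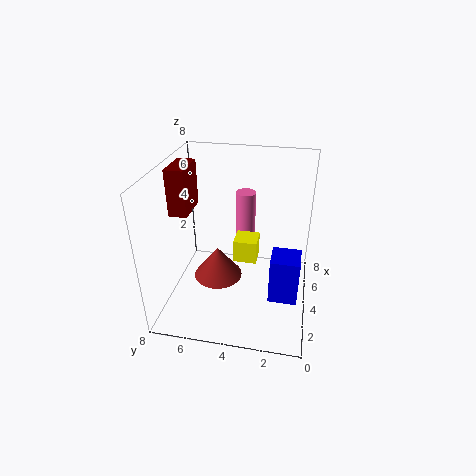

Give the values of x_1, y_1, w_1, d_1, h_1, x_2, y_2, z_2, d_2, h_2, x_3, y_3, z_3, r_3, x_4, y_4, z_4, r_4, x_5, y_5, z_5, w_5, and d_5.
x_1 = 0.5; y_1 = 2.5; w_1 = 1; d_1 = 1; h_1 = 1; x_2 = 3; y_2 = 6.5; z_2 = 5.5; d_2 = 1; h_2 = 2.5; x_3 = 5; y_3 = 5.5; z_3 = 0.5; r_3 = 1.5; x_4 = 3.5; y_4 = 3.5; z_4 = 3.5; r_4 = 0.5; x_5 = 2; y_5 = 0.5; z_5 = 1.5; w_5 = 1.5; d_5 = 1.5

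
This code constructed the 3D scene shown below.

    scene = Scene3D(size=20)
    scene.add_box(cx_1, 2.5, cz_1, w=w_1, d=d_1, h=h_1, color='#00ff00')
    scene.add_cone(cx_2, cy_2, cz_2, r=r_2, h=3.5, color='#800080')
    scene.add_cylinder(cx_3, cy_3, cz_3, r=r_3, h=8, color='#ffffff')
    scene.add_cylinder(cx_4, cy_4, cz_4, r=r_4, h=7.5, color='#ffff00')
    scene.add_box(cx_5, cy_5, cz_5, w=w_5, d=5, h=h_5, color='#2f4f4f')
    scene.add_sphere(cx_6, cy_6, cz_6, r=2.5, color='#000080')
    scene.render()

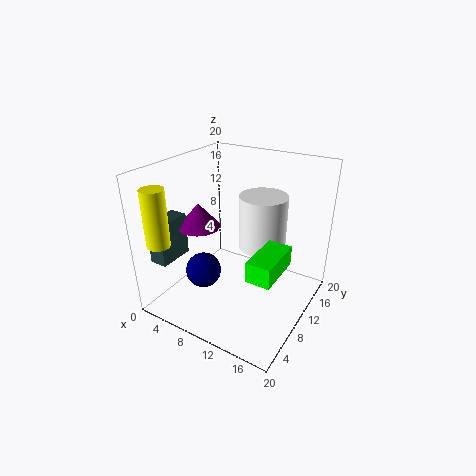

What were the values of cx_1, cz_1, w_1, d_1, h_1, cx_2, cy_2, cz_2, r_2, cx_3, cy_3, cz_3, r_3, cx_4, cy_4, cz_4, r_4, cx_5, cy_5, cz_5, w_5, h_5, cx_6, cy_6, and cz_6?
cx_1 = 15.5; cz_1 = 9.5; w_1 = 3; d_1 = 6; h_1 = 2.5; cx_2 = 4.5; cy_2 = 8.5; cz_2 = 11; r_2 = 3; cx_3 = 11.5; cy_3 = 14.5; cz_3 = 7; r_3 = 3.5; cx_4 = 3.5; cy_4 = 1.5; cz_4 = 11; r_4 = 1.5; cx_5 = 0.5; cy_5 = 2.5; cz_5 = 7; w_5 = 2.5; h_5 = 6; cx_6 = 6; cy_6 = 7; cz_6 = 5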